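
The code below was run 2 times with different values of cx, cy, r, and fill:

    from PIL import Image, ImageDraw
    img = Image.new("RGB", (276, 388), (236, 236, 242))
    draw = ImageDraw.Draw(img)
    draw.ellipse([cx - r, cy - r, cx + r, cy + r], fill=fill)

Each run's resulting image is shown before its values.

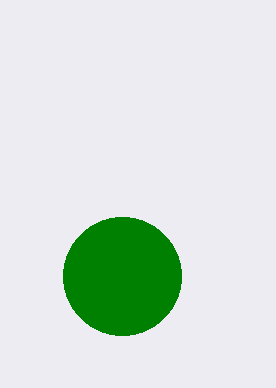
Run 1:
cx = 122
cy = 276
r = 59
fill = 'green'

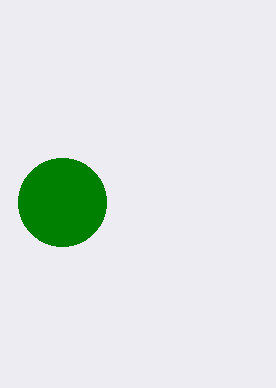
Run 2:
cx = 62
cy = 202
r = 44
fill = 'green'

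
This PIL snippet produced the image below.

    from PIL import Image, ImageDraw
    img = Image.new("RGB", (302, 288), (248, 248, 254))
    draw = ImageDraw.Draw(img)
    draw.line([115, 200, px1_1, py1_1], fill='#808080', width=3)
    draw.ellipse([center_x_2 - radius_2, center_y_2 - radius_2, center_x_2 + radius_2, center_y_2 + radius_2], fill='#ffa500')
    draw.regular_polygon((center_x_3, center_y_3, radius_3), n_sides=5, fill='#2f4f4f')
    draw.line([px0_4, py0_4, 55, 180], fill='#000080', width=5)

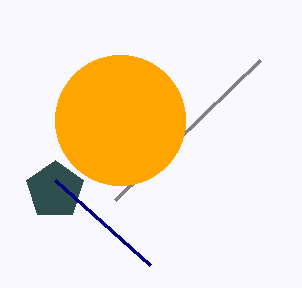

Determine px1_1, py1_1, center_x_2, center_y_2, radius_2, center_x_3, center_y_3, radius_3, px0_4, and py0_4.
px1_1 = 260, py1_1 = 60, center_x_2 = 120, center_y_2 = 120, radius_2 = 65, center_x_3 = 55, center_y_3 = 190, radius_3 = 30, px0_4 = 150, py0_4 = 265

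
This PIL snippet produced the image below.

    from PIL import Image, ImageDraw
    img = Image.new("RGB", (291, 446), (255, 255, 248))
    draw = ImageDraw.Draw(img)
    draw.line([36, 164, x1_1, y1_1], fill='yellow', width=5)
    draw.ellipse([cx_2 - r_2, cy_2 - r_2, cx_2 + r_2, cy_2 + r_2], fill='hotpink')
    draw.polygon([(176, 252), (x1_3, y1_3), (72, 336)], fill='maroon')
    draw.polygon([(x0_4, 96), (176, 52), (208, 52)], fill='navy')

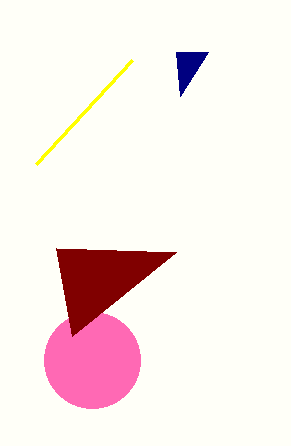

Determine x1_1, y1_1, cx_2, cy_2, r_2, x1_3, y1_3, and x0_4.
x1_1 = 132
y1_1 = 60
cx_2 = 92
cy_2 = 360
r_2 = 48
x1_3 = 56
y1_3 = 248
x0_4 = 180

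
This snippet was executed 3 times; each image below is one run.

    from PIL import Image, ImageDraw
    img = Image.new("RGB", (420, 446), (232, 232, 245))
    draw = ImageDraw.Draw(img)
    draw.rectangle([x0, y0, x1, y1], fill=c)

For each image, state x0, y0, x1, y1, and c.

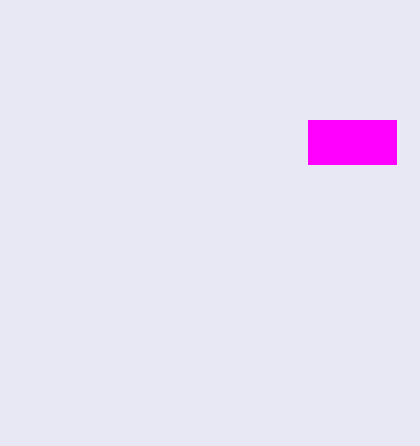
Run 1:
x0 = 308
y0 = 120
x1 = 396
y1 = 164
c = 'magenta'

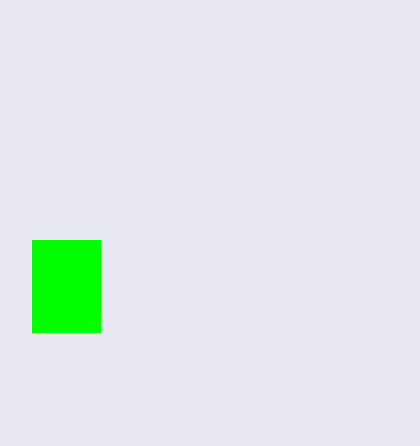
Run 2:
x0 = 32, y0 = 240, x1 = 100, y1 = 332, c = 'lime'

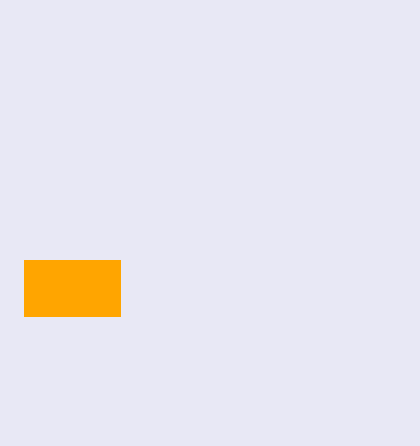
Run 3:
x0 = 24; y0 = 260; x1 = 120; y1 = 316; c = 'orange'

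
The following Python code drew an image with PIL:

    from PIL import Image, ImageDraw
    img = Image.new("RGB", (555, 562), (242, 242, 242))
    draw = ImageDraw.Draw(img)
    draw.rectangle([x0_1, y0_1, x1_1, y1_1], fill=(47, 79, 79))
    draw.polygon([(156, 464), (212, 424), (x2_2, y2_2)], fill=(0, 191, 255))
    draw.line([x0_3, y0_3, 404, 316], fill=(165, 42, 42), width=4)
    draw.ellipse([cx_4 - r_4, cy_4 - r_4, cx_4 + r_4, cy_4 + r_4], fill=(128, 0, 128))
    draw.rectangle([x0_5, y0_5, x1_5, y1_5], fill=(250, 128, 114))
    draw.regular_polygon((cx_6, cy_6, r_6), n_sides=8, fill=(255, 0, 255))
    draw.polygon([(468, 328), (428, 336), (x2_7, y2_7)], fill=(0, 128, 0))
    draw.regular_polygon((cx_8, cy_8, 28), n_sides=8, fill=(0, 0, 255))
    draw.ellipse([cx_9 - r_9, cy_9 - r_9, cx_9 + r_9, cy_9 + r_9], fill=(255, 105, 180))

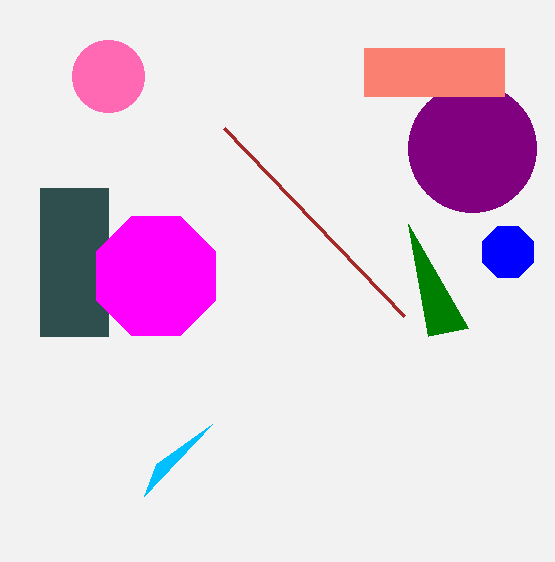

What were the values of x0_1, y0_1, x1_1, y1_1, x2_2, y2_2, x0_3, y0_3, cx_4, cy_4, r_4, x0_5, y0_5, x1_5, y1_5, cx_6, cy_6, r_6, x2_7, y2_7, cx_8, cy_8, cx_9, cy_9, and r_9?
x0_1 = 40, y0_1 = 188, x1_1 = 108, y1_1 = 336, x2_2 = 144, y2_2 = 496, x0_3 = 224, y0_3 = 128, cx_4 = 472, cy_4 = 148, r_4 = 64, x0_5 = 364, y0_5 = 48, x1_5 = 504, y1_5 = 96, cx_6 = 156, cy_6 = 276, r_6 = 64, x2_7 = 408, y2_7 = 224, cx_8 = 508, cy_8 = 252, cx_9 = 108, cy_9 = 76, r_9 = 36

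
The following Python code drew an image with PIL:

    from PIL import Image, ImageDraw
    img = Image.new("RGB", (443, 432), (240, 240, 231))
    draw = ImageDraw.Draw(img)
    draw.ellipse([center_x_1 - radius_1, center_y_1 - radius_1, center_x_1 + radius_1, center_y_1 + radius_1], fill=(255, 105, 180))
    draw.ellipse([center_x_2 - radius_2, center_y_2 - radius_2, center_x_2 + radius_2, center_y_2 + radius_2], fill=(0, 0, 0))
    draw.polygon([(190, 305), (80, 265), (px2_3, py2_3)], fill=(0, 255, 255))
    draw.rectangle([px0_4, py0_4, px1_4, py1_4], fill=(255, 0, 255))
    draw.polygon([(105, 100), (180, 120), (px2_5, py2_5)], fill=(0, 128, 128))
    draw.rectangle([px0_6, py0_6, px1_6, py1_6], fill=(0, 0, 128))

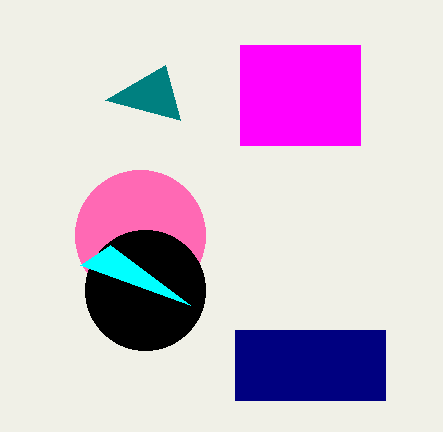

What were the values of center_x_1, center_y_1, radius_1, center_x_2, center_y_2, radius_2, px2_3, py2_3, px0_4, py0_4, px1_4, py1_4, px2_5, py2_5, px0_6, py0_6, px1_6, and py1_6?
center_x_1 = 140
center_y_1 = 235
radius_1 = 65
center_x_2 = 145
center_y_2 = 290
radius_2 = 60
px2_3 = 110
py2_3 = 245
px0_4 = 240
py0_4 = 45
px1_4 = 360
py1_4 = 145
px2_5 = 165
py2_5 = 65
px0_6 = 235
py0_6 = 330
px1_6 = 385
py1_6 = 400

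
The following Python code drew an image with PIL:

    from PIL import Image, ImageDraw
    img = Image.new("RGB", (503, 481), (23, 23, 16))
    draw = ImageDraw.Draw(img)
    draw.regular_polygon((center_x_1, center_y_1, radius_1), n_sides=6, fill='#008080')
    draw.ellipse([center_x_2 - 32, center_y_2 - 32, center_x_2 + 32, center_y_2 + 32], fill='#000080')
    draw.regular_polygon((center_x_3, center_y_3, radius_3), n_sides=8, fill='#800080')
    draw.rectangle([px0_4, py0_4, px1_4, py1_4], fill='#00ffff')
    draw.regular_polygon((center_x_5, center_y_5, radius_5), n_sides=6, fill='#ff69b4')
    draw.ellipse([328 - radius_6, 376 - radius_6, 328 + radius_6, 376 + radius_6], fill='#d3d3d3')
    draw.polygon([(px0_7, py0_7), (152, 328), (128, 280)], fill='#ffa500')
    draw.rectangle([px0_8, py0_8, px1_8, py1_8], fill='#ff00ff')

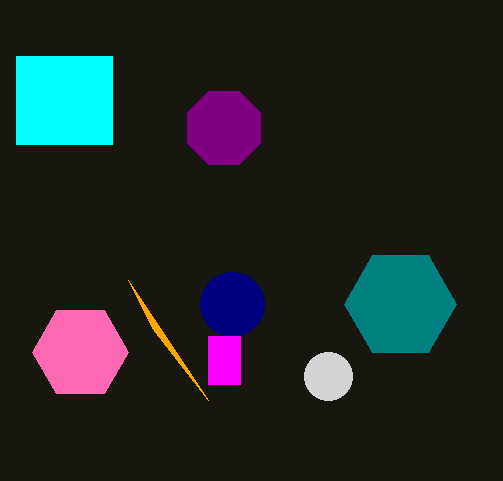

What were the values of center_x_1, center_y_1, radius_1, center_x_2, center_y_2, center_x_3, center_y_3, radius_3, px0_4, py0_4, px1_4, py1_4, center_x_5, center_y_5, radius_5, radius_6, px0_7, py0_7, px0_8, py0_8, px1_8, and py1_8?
center_x_1 = 400
center_y_1 = 304
radius_1 = 56
center_x_2 = 232
center_y_2 = 304
center_x_3 = 224
center_y_3 = 128
radius_3 = 40
px0_4 = 16
py0_4 = 56
px1_4 = 112
py1_4 = 144
center_x_5 = 80
center_y_5 = 352
radius_5 = 48
radius_6 = 24
px0_7 = 208
py0_7 = 400
px0_8 = 208
py0_8 = 336
px1_8 = 240
py1_8 = 384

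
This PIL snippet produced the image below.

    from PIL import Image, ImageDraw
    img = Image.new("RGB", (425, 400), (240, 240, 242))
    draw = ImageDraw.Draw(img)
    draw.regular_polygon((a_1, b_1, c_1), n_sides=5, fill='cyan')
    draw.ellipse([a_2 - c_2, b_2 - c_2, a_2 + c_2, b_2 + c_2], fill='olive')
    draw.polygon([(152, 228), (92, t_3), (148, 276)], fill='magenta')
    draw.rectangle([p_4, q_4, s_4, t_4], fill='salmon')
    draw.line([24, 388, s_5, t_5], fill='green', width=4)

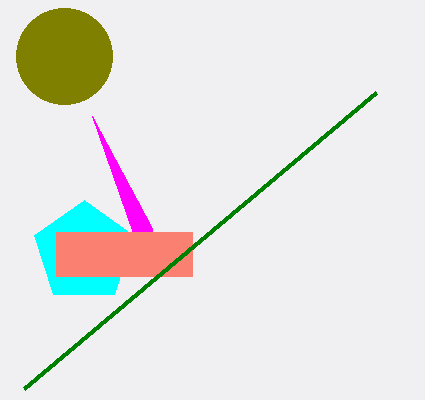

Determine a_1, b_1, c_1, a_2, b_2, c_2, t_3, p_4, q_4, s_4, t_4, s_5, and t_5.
a_1 = 84
b_1 = 252
c_1 = 52
a_2 = 64
b_2 = 56
c_2 = 48
t_3 = 116
p_4 = 56
q_4 = 232
s_4 = 192
t_4 = 276
s_5 = 376
t_5 = 92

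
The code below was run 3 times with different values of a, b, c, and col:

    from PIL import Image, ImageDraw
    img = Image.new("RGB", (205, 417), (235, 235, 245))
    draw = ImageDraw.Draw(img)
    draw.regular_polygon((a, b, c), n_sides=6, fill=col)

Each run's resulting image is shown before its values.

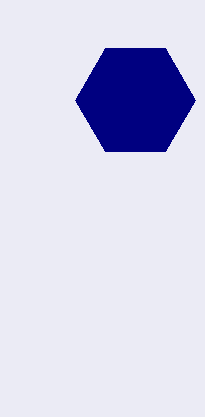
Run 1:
a = 135; b = 100; c = 60; col = 'navy'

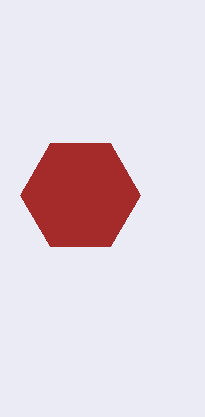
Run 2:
a = 80, b = 195, c = 60, col = 'brown'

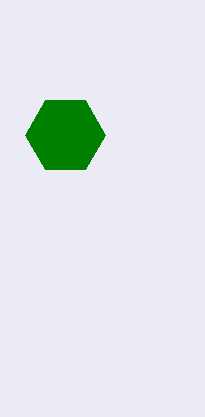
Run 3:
a = 65; b = 135; c = 40; col = 'green'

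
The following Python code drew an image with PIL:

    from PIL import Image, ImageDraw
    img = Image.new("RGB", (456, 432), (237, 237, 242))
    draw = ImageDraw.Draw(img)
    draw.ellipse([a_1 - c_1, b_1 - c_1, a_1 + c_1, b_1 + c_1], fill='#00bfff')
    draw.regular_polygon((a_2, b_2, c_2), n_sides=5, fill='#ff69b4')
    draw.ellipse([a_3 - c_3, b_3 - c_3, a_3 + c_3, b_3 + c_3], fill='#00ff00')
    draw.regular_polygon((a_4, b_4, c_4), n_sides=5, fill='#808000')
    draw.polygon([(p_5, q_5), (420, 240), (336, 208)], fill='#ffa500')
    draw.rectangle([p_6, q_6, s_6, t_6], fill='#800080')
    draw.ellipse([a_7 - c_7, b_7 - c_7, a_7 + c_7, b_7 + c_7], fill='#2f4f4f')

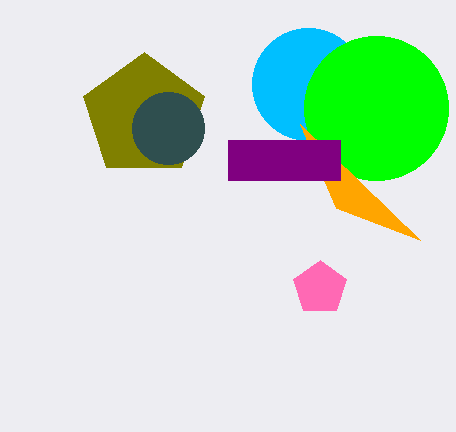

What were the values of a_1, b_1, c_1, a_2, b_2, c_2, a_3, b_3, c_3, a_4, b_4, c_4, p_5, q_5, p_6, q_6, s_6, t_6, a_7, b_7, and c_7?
a_1 = 308, b_1 = 84, c_1 = 56, a_2 = 320, b_2 = 288, c_2 = 28, a_3 = 376, b_3 = 108, c_3 = 72, a_4 = 144, b_4 = 116, c_4 = 64, p_5 = 300, q_5 = 124, p_6 = 228, q_6 = 140, s_6 = 340, t_6 = 180, a_7 = 168, b_7 = 128, c_7 = 36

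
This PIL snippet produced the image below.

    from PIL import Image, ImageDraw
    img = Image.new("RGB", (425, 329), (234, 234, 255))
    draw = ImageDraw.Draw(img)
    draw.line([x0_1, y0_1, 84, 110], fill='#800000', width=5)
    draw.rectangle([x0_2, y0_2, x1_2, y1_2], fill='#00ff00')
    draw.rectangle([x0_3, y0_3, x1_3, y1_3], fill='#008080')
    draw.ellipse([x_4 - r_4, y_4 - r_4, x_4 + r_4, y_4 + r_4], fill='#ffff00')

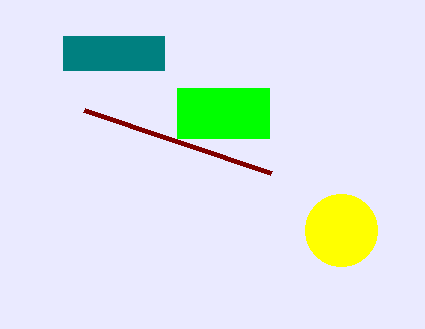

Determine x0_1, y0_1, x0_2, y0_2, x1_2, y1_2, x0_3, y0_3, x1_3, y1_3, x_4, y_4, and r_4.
x0_1 = 271
y0_1 = 173
x0_2 = 177
y0_2 = 88
x1_2 = 269
y1_2 = 138
x0_3 = 63
y0_3 = 36
x1_3 = 164
y1_3 = 70
x_4 = 341
y_4 = 230
r_4 = 36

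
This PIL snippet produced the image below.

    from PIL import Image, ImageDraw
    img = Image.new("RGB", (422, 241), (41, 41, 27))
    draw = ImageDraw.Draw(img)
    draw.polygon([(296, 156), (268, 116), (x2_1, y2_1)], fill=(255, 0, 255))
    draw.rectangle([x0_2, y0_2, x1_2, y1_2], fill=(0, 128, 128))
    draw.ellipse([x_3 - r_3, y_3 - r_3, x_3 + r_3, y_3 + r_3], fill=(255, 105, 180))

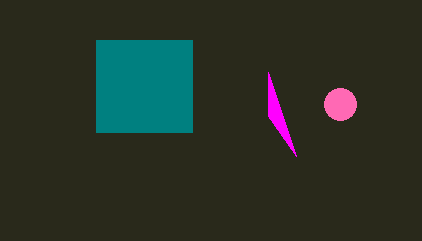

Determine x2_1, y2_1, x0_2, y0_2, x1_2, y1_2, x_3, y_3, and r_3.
x2_1 = 268, y2_1 = 72, x0_2 = 96, y0_2 = 40, x1_2 = 192, y1_2 = 132, x_3 = 340, y_3 = 104, r_3 = 16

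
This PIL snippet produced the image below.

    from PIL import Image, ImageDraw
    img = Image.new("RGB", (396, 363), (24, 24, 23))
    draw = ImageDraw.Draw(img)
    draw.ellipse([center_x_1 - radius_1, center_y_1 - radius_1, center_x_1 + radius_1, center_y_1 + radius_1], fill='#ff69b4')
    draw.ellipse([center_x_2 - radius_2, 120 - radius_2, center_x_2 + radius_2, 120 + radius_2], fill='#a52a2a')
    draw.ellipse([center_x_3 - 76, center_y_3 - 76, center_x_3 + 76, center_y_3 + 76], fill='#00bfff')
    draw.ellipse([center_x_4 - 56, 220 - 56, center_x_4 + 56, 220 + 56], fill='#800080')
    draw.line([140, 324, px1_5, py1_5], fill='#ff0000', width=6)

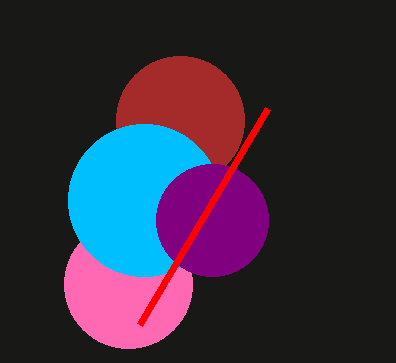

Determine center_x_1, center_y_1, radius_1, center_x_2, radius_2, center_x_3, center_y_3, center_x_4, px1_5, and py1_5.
center_x_1 = 128, center_y_1 = 284, radius_1 = 64, center_x_2 = 180, radius_2 = 64, center_x_3 = 144, center_y_3 = 200, center_x_4 = 212, px1_5 = 268, py1_5 = 108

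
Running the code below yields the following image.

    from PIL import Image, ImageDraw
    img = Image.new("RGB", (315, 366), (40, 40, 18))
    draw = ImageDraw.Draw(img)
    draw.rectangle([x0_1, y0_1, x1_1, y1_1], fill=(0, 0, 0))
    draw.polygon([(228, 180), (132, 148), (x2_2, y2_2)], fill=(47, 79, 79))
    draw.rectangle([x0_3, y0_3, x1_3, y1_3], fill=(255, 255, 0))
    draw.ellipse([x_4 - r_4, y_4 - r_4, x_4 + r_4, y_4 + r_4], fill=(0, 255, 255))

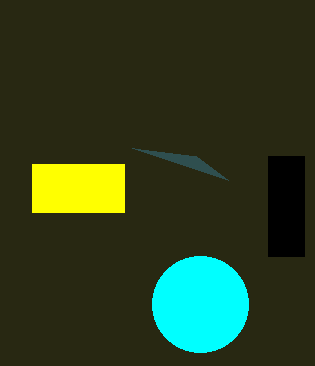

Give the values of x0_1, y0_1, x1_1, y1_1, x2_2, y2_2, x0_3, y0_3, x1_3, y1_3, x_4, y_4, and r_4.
x0_1 = 268
y0_1 = 156
x1_1 = 304
y1_1 = 256
x2_2 = 196
y2_2 = 156
x0_3 = 32
y0_3 = 164
x1_3 = 124
y1_3 = 212
x_4 = 200
y_4 = 304
r_4 = 48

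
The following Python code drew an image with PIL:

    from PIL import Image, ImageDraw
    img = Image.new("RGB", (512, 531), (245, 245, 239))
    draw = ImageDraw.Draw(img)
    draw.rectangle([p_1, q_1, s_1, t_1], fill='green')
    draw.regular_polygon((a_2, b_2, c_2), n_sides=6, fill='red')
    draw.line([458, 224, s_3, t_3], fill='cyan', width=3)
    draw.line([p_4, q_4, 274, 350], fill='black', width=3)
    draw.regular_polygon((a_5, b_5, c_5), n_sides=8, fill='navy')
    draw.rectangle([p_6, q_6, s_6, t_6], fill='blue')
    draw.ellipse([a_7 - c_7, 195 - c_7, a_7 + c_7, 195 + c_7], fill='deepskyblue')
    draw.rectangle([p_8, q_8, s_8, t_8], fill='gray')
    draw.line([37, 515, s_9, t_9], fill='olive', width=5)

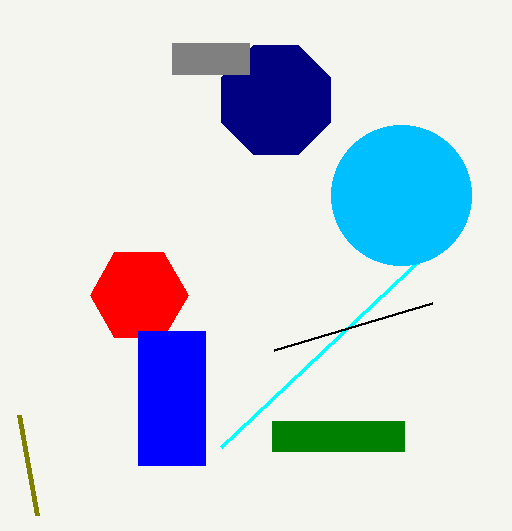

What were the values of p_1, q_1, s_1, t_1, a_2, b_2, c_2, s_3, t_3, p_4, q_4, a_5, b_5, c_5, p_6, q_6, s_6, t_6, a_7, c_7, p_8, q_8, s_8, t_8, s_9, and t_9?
p_1 = 272
q_1 = 421
s_1 = 404
t_1 = 451
a_2 = 139
b_2 = 295
c_2 = 49
s_3 = 221
t_3 = 447
p_4 = 432
q_4 = 303
a_5 = 276
b_5 = 100
c_5 = 59
p_6 = 138
q_6 = 331
s_6 = 205
t_6 = 465
a_7 = 401
c_7 = 70
p_8 = 172
q_8 = 43
s_8 = 249
t_8 = 74
s_9 = 19
t_9 = 415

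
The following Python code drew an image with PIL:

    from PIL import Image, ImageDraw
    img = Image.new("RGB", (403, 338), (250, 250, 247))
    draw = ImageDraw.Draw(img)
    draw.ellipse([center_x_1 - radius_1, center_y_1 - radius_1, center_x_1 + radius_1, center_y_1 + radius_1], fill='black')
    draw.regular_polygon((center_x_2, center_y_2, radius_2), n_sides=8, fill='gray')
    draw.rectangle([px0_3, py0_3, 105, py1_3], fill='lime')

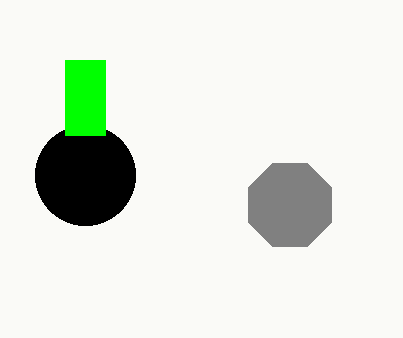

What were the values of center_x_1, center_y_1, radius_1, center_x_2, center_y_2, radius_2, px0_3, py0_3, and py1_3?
center_x_1 = 85; center_y_1 = 175; radius_1 = 50; center_x_2 = 290; center_y_2 = 205; radius_2 = 45; px0_3 = 65; py0_3 = 60; py1_3 = 135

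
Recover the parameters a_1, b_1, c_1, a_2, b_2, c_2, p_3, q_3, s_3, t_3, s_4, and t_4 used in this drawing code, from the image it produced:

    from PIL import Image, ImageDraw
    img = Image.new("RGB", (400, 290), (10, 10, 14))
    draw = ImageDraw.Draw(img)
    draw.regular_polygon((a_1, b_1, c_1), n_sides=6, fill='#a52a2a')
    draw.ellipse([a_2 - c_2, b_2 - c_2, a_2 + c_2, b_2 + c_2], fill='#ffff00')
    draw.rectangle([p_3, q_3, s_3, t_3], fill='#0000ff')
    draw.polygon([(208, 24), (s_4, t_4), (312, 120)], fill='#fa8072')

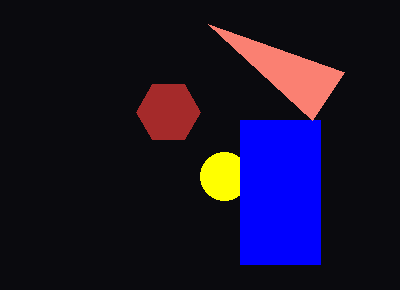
a_1 = 168; b_1 = 112; c_1 = 32; a_2 = 224; b_2 = 176; c_2 = 24; p_3 = 240; q_3 = 120; s_3 = 320; t_3 = 264; s_4 = 344; t_4 = 72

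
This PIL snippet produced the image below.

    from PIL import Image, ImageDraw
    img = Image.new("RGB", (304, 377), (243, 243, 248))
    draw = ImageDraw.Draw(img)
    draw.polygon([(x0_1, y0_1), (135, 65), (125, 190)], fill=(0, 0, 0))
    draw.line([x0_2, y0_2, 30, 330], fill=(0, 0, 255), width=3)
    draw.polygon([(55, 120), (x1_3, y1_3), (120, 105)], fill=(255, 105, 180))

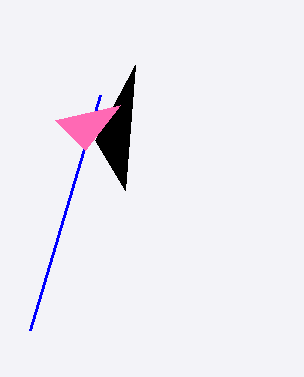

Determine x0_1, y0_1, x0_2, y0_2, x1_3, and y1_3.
x0_1 = 95, y0_1 = 140, x0_2 = 100, y0_2 = 95, x1_3 = 85, y1_3 = 150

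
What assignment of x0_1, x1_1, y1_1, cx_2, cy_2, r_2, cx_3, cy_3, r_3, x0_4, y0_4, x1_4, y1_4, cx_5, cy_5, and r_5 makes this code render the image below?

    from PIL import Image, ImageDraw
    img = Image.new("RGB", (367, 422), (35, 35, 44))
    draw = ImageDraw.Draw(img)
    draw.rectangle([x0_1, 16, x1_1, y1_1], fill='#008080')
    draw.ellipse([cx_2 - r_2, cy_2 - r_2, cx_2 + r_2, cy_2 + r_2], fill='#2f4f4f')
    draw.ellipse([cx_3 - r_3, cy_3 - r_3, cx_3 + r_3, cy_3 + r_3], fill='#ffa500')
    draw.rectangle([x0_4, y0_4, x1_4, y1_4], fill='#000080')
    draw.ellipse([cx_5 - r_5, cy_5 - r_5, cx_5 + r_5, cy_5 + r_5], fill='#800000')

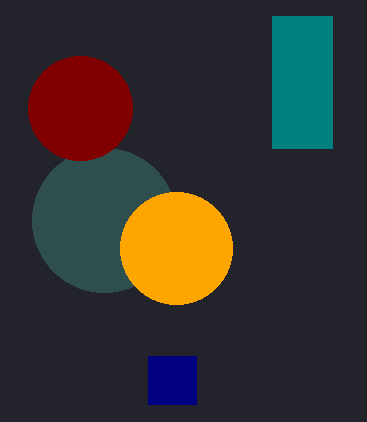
x0_1 = 272, x1_1 = 332, y1_1 = 148, cx_2 = 104, cy_2 = 220, r_2 = 72, cx_3 = 176, cy_3 = 248, r_3 = 56, x0_4 = 148, y0_4 = 356, x1_4 = 196, y1_4 = 404, cx_5 = 80, cy_5 = 108, r_5 = 52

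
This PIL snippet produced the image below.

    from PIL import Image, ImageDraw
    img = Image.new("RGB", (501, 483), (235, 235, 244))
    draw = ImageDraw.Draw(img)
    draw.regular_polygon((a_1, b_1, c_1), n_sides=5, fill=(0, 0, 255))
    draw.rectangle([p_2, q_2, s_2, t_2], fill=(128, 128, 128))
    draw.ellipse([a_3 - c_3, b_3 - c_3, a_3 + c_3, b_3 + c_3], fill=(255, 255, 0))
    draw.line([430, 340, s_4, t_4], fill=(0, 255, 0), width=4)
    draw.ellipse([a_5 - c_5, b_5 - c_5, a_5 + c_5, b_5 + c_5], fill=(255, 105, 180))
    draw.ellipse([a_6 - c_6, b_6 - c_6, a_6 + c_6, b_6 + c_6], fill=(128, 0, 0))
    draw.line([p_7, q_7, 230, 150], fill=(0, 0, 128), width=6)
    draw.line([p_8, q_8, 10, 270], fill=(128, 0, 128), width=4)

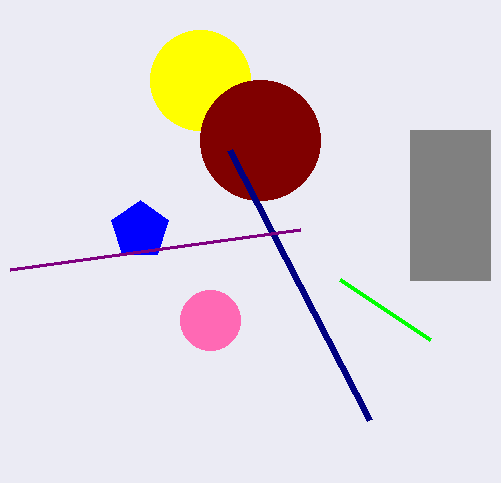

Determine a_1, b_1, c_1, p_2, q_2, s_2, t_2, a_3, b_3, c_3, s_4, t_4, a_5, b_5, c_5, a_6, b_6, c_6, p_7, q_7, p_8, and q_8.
a_1 = 140; b_1 = 230; c_1 = 30; p_2 = 410; q_2 = 130; s_2 = 490; t_2 = 280; a_3 = 200; b_3 = 80; c_3 = 50; s_4 = 340; t_4 = 280; a_5 = 210; b_5 = 320; c_5 = 30; a_6 = 260; b_6 = 140; c_6 = 60; p_7 = 370; q_7 = 420; p_8 = 300; q_8 = 230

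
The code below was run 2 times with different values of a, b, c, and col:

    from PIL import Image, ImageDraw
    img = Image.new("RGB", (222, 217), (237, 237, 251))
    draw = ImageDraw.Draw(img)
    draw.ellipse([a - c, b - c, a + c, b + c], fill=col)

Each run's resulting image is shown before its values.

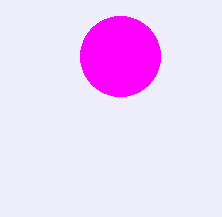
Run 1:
a = 120; b = 56; c = 40; col = 'magenta'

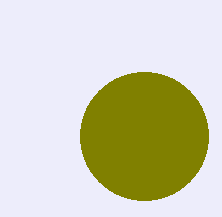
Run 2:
a = 144; b = 136; c = 64; col = 'olive'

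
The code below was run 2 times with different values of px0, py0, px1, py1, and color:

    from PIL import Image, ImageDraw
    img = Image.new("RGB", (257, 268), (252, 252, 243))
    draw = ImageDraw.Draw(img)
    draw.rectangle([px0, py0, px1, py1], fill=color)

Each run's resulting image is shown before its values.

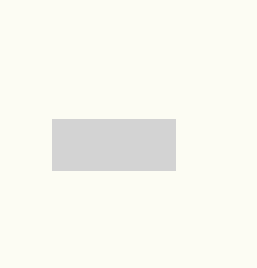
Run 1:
px0 = 52, py0 = 119, px1 = 175, py1 = 170, color = 'lightgray'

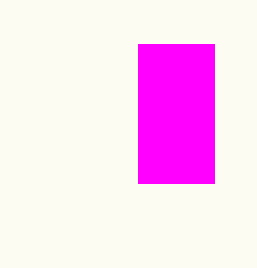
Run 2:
px0 = 138
py0 = 44
px1 = 214
py1 = 183
color = 'magenta'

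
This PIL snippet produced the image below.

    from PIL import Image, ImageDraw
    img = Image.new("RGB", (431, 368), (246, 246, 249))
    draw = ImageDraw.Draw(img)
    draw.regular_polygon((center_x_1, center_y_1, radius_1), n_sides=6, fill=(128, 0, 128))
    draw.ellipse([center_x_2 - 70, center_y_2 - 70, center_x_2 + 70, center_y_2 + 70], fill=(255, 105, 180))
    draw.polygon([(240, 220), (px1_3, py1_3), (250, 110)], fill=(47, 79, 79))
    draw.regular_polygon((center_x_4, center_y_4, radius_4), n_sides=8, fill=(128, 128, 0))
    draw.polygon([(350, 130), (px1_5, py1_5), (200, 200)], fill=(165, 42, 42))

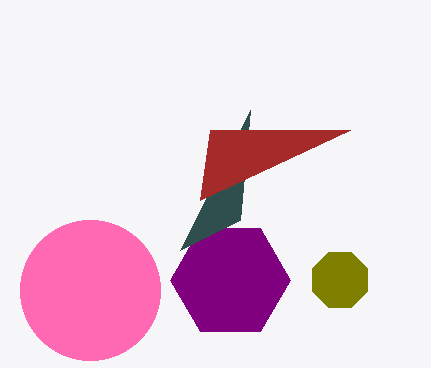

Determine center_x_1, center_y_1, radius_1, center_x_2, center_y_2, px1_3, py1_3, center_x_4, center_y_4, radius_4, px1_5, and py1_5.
center_x_1 = 230
center_y_1 = 280
radius_1 = 60
center_x_2 = 90
center_y_2 = 290
px1_3 = 180
py1_3 = 250
center_x_4 = 340
center_y_4 = 280
radius_4 = 30
px1_5 = 210
py1_5 = 130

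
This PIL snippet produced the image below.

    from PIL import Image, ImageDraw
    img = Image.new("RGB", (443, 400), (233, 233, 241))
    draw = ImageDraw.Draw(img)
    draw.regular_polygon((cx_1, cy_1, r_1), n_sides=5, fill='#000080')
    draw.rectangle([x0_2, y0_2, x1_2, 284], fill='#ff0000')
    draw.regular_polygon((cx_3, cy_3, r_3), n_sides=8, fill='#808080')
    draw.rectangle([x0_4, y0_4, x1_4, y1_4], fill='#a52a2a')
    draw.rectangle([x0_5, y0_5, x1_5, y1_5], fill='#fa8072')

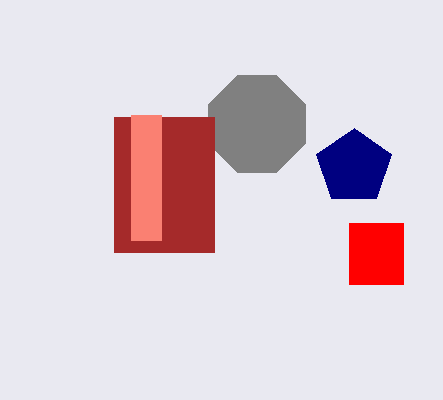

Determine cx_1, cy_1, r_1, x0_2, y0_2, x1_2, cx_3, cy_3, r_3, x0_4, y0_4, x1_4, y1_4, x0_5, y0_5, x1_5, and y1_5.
cx_1 = 354
cy_1 = 167
r_1 = 39
x0_2 = 349
y0_2 = 223
x1_2 = 403
cx_3 = 257
cy_3 = 124
r_3 = 52
x0_4 = 114
y0_4 = 117
x1_4 = 214
y1_4 = 252
x0_5 = 131
y0_5 = 115
x1_5 = 161
y1_5 = 240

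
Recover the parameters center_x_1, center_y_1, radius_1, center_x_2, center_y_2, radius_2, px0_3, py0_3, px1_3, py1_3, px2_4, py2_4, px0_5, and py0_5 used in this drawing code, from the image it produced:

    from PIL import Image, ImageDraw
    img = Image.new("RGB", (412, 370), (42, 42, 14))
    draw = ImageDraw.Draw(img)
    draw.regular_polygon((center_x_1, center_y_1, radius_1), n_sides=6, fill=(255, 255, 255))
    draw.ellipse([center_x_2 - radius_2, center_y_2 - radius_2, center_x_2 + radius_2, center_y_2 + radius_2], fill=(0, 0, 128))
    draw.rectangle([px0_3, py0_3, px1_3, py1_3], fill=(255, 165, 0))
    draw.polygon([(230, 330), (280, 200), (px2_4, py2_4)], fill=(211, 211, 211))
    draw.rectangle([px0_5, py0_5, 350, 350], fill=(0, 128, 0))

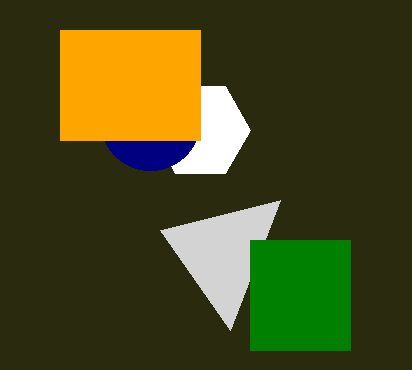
center_x_1 = 200; center_y_1 = 130; radius_1 = 50; center_x_2 = 150; center_y_2 = 120; radius_2 = 50; px0_3 = 60; py0_3 = 30; px1_3 = 200; py1_3 = 140; px2_4 = 160; py2_4 = 230; px0_5 = 250; py0_5 = 240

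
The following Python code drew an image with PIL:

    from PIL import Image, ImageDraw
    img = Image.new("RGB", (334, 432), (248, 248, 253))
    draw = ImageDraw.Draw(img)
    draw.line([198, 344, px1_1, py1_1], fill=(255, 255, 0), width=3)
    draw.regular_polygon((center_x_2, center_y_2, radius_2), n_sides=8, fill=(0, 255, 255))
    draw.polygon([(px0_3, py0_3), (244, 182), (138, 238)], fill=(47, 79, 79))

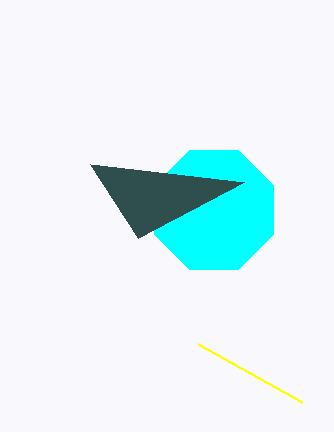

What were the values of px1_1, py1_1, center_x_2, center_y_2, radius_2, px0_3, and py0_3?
px1_1 = 302; py1_1 = 402; center_x_2 = 214; center_y_2 = 210; radius_2 = 64; px0_3 = 90; py0_3 = 164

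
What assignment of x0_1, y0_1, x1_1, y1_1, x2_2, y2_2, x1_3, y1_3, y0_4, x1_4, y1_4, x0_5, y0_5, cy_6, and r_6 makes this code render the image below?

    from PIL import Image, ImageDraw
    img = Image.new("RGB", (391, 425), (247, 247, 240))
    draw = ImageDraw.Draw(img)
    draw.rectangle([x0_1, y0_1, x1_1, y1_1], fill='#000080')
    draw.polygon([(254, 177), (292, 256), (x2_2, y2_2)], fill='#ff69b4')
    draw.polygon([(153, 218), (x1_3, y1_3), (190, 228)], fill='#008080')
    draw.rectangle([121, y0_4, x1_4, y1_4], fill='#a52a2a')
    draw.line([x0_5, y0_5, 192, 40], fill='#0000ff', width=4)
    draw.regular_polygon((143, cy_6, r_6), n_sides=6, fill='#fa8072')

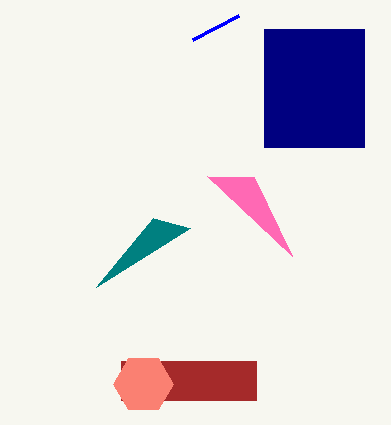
x0_1 = 264
y0_1 = 29
x1_1 = 364
y1_1 = 147
x2_2 = 207
y2_2 = 176
x1_3 = 96
y1_3 = 287
y0_4 = 361
x1_4 = 256
y1_4 = 400
x0_5 = 238
y0_5 = 16
cy_6 = 384
r_6 = 30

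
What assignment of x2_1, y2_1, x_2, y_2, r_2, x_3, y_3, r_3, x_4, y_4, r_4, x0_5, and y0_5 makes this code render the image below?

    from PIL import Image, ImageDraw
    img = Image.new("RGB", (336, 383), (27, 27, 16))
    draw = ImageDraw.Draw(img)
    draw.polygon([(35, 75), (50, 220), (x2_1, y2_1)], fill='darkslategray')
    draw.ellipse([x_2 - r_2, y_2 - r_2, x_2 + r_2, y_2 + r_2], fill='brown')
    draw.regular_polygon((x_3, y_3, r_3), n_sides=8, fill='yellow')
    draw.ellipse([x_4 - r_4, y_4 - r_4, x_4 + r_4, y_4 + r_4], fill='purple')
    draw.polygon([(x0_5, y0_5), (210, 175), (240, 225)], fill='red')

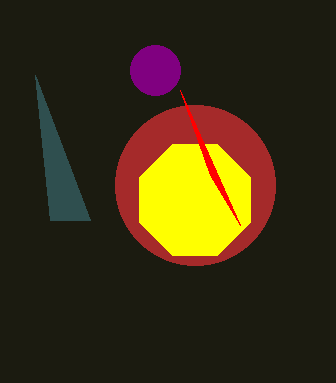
x2_1 = 90
y2_1 = 220
x_2 = 195
y_2 = 185
r_2 = 80
x_3 = 195
y_3 = 200
r_3 = 60
x_4 = 155
y_4 = 70
r_4 = 25
x0_5 = 180
y0_5 = 90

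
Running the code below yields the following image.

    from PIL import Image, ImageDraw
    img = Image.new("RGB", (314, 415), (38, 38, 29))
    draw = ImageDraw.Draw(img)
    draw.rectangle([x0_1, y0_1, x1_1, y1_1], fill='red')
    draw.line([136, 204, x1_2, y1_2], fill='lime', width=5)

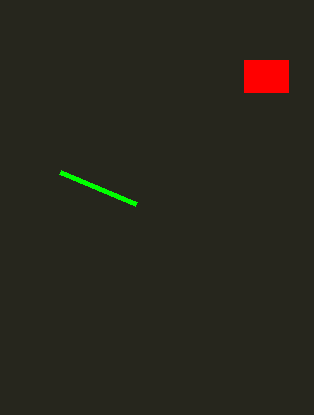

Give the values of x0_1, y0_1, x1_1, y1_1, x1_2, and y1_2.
x0_1 = 244, y0_1 = 60, x1_1 = 288, y1_1 = 92, x1_2 = 60, y1_2 = 172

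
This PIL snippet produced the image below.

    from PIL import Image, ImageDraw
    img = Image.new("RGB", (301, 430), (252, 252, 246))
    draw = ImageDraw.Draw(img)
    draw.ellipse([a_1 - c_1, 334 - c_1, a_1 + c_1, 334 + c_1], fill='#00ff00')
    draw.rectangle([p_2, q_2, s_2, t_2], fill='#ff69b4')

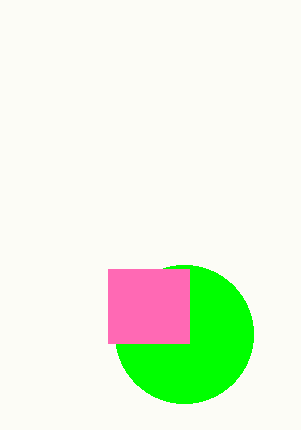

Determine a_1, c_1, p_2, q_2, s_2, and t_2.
a_1 = 184, c_1 = 69, p_2 = 108, q_2 = 269, s_2 = 189, t_2 = 343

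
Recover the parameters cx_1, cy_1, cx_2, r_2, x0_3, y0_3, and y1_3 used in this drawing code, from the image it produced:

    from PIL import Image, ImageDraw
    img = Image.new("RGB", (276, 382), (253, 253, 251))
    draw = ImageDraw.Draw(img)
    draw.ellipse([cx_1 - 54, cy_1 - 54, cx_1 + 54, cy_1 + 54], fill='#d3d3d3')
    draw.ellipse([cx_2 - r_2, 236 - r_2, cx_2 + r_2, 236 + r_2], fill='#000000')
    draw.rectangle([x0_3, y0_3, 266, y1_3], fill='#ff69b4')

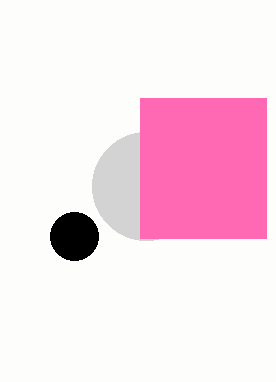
cx_1 = 146
cy_1 = 186
cx_2 = 74
r_2 = 24
x0_3 = 140
y0_3 = 98
y1_3 = 238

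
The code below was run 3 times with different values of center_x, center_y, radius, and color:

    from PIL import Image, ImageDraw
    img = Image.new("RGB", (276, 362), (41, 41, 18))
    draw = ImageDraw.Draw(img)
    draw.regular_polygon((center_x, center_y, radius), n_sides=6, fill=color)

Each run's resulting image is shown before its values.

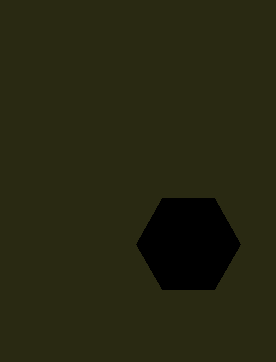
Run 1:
center_x = 188, center_y = 244, radius = 52, color = 'black'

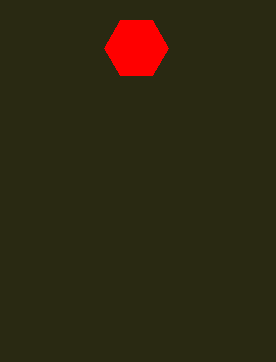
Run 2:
center_x = 136, center_y = 48, radius = 32, color = 'red'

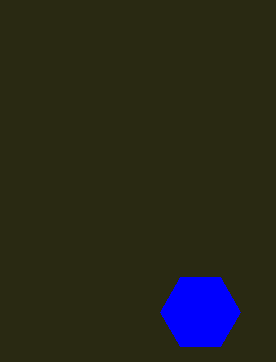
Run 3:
center_x = 200; center_y = 312; radius = 40; color = 'blue'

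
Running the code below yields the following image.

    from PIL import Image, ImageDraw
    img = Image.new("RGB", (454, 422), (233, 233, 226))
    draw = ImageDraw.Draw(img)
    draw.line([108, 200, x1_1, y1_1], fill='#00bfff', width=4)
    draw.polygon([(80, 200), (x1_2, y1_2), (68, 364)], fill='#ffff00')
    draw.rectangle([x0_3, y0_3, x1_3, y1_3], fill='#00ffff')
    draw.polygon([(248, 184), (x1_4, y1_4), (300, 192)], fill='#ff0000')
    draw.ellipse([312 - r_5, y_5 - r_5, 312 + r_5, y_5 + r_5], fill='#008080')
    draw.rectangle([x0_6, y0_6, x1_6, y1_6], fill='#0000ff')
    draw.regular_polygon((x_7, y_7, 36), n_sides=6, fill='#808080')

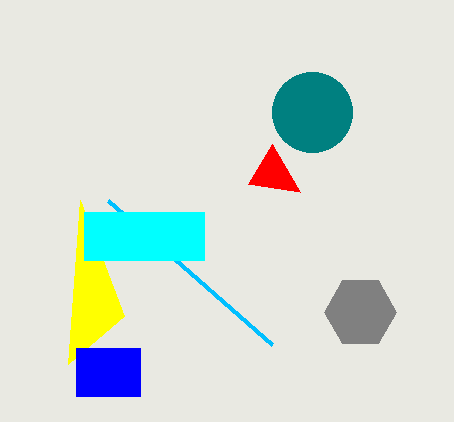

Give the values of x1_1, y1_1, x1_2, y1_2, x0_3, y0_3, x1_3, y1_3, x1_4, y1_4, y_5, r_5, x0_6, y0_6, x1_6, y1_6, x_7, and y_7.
x1_1 = 272; y1_1 = 344; x1_2 = 124; y1_2 = 316; x0_3 = 84; y0_3 = 212; x1_3 = 204; y1_3 = 260; x1_4 = 272; y1_4 = 144; y_5 = 112; r_5 = 40; x0_6 = 76; y0_6 = 348; x1_6 = 140; y1_6 = 396; x_7 = 360; y_7 = 312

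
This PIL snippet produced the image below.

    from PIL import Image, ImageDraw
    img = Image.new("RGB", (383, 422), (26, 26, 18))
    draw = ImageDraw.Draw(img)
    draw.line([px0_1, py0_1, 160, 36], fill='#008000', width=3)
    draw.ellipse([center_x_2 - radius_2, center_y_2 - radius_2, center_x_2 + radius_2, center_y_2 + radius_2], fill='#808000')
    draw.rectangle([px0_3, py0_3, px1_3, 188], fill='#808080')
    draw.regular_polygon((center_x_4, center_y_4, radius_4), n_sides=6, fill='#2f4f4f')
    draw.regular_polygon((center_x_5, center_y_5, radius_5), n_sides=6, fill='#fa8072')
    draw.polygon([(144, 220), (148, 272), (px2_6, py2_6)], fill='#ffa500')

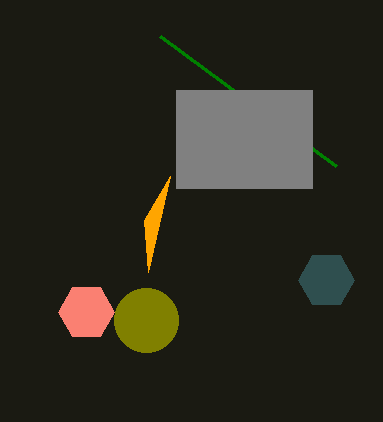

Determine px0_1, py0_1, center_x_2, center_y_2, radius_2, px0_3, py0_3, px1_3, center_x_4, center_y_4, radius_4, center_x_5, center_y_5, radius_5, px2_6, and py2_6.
px0_1 = 336, py0_1 = 166, center_x_2 = 146, center_y_2 = 320, radius_2 = 32, px0_3 = 176, py0_3 = 90, px1_3 = 312, center_x_4 = 326, center_y_4 = 280, radius_4 = 28, center_x_5 = 86, center_y_5 = 312, radius_5 = 28, px2_6 = 170, py2_6 = 176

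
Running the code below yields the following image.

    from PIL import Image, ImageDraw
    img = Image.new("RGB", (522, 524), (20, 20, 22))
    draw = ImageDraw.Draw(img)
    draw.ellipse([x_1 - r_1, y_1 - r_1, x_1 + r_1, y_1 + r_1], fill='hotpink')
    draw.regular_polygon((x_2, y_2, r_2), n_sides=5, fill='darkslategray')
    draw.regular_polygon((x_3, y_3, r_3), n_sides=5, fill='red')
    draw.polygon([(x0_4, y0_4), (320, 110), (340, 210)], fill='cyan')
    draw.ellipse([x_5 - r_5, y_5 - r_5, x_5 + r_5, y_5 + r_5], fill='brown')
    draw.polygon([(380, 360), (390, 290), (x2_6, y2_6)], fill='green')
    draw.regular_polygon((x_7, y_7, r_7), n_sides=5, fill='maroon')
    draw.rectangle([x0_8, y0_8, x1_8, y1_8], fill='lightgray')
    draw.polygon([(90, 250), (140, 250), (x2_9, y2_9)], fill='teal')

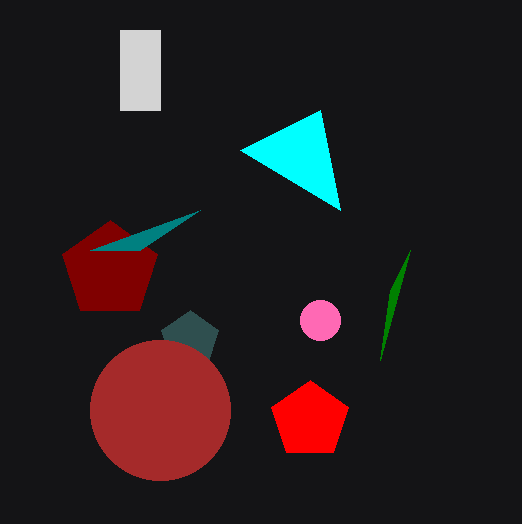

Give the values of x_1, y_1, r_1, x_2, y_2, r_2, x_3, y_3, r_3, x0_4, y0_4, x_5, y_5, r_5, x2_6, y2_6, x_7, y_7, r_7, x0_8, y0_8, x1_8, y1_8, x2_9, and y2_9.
x_1 = 320, y_1 = 320, r_1 = 20, x_2 = 190, y_2 = 340, r_2 = 30, x_3 = 310, y_3 = 420, r_3 = 40, x0_4 = 240, y0_4 = 150, x_5 = 160, y_5 = 410, r_5 = 70, x2_6 = 410, y2_6 = 250, x_7 = 110, y_7 = 270, r_7 = 50, x0_8 = 120, y0_8 = 30, x1_8 = 160, y1_8 = 110, x2_9 = 200, y2_9 = 210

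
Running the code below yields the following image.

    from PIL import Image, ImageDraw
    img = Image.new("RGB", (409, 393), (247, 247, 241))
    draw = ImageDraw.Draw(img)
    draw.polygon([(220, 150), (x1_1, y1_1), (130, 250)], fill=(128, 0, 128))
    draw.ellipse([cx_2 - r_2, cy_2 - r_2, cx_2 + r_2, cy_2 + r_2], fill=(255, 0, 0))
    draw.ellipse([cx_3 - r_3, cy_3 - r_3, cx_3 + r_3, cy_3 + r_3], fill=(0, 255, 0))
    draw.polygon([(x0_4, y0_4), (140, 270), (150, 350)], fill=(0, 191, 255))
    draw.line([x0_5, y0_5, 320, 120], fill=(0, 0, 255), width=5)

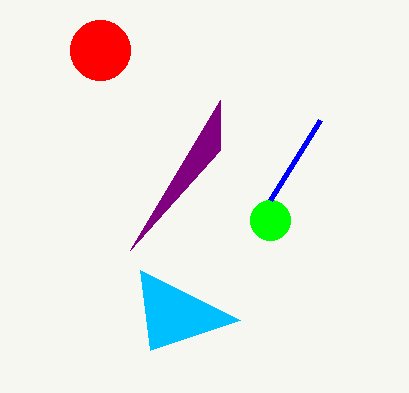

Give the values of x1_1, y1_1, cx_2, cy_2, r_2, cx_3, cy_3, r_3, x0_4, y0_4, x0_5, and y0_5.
x1_1 = 220; y1_1 = 100; cx_2 = 100; cy_2 = 50; r_2 = 30; cx_3 = 270; cy_3 = 220; r_3 = 20; x0_4 = 240; y0_4 = 320; x0_5 = 270; y0_5 = 200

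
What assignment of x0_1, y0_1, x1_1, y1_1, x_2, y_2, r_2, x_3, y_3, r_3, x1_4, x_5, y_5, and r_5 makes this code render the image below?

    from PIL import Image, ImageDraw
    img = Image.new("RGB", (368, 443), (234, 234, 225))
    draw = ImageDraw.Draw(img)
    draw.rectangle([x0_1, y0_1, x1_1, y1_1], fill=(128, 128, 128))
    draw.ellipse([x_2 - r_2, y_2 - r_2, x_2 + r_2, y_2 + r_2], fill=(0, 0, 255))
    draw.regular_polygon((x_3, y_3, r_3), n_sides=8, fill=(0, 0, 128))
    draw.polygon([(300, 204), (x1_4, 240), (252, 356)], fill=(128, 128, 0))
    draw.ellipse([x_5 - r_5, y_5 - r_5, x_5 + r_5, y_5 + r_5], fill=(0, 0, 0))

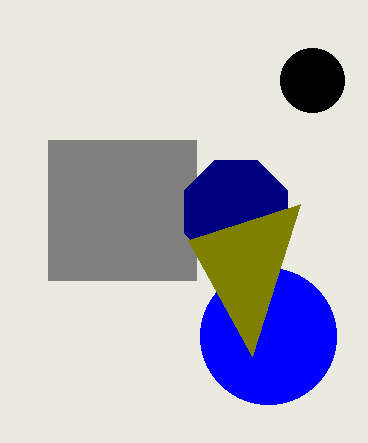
x0_1 = 48
y0_1 = 140
x1_1 = 196
y1_1 = 280
x_2 = 268
y_2 = 336
r_2 = 68
x_3 = 236
y_3 = 212
r_3 = 56
x1_4 = 188
x_5 = 312
y_5 = 80
r_5 = 32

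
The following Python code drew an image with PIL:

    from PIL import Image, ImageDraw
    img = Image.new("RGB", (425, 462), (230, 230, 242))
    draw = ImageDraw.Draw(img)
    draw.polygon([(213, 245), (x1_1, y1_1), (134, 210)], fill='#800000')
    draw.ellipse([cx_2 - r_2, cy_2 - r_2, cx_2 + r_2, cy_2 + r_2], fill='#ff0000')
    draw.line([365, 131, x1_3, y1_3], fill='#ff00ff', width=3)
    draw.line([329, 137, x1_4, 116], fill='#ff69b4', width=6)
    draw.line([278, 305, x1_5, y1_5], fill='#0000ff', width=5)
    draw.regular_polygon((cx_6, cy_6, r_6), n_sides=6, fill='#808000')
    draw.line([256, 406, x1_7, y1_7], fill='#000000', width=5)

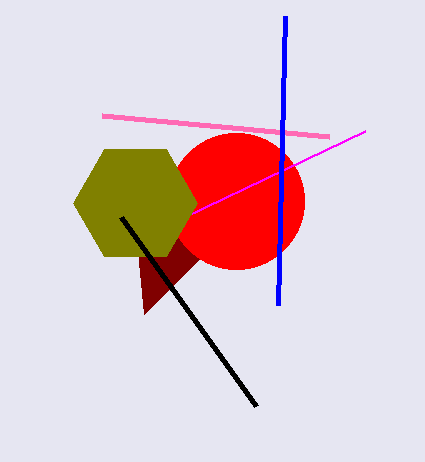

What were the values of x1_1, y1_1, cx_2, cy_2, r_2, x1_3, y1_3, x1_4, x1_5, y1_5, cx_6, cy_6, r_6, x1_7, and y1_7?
x1_1 = 144; y1_1 = 314; cx_2 = 236; cy_2 = 201; r_2 = 68; x1_3 = 104; y1_3 = 255; x1_4 = 102; x1_5 = 285; y1_5 = 16; cx_6 = 135; cy_6 = 203; r_6 = 62; x1_7 = 121; y1_7 = 217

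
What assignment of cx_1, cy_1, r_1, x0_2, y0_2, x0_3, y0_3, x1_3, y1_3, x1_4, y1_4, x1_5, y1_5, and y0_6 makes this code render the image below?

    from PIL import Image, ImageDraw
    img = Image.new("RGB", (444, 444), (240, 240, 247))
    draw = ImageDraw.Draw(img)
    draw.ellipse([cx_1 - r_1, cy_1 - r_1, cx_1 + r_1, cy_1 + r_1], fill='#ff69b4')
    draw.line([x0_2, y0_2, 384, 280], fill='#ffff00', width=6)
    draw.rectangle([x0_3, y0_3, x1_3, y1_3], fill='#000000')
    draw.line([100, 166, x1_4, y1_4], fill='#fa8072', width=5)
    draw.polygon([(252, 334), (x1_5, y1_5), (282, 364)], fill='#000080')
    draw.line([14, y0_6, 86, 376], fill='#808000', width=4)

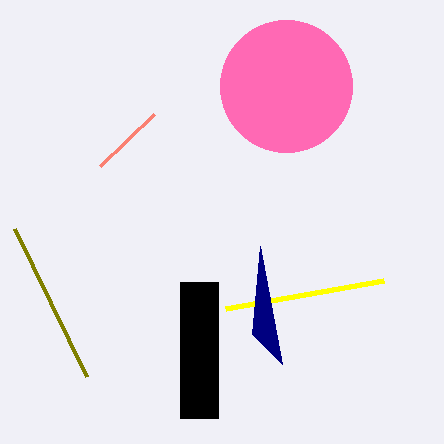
cx_1 = 286
cy_1 = 86
r_1 = 66
x0_2 = 226
y0_2 = 308
x0_3 = 180
y0_3 = 282
x1_3 = 218
y1_3 = 418
x1_4 = 154
y1_4 = 114
x1_5 = 260
y1_5 = 246
y0_6 = 228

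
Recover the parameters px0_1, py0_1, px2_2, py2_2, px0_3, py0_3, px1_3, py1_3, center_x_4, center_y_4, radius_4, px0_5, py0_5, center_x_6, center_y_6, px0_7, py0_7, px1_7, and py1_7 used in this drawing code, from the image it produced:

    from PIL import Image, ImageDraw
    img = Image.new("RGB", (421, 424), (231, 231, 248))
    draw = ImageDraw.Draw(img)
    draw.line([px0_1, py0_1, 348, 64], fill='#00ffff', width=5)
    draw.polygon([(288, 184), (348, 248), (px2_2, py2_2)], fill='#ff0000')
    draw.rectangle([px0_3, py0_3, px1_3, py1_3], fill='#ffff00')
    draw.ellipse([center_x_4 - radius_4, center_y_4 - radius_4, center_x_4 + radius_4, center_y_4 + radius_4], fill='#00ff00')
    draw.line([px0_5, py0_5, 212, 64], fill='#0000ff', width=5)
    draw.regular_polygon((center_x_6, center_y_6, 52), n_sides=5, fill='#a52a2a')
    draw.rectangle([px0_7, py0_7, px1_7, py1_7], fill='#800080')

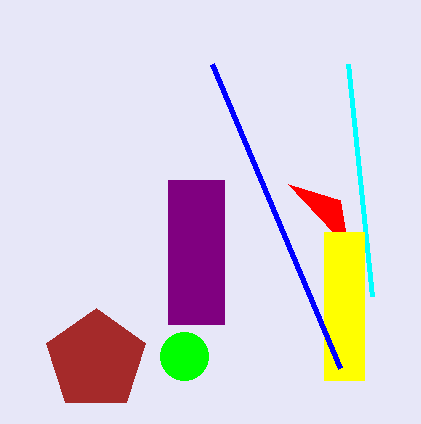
px0_1 = 372, py0_1 = 296, px2_2 = 340, py2_2 = 200, px0_3 = 324, py0_3 = 232, px1_3 = 364, py1_3 = 380, center_x_4 = 184, center_y_4 = 356, radius_4 = 24, px0_5 = 340, py0_5 = 368, center_x_6 = 96, center_y_6 = 360, px0_7 = 168, py0_7 = 180, px1_7 = 224, py1_7 = 324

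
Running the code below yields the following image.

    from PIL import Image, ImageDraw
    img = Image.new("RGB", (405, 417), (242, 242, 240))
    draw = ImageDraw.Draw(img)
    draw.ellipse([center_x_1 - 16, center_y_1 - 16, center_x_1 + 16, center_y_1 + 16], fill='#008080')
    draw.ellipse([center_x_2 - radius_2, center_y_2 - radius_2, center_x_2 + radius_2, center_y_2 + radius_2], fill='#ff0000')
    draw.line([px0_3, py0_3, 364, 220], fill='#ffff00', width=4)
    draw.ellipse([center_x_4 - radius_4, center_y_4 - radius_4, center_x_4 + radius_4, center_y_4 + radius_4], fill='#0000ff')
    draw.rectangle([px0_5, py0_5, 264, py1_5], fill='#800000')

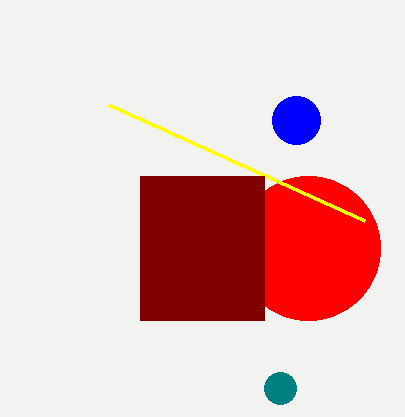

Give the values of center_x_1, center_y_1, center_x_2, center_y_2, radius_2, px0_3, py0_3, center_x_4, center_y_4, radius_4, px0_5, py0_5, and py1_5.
center_x_1 = 280, center_y_1 = 388, center_x_2 = 308, center_y_2 = 248, radius_2 = 72, px0_3 = 108, py0_3 = 104, center_x_4 = 296, center_y_4 = 120, radius_4 = 24, px0_5 = 140, py0_5 = 176, py1_5 = 320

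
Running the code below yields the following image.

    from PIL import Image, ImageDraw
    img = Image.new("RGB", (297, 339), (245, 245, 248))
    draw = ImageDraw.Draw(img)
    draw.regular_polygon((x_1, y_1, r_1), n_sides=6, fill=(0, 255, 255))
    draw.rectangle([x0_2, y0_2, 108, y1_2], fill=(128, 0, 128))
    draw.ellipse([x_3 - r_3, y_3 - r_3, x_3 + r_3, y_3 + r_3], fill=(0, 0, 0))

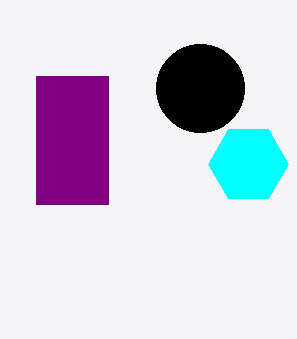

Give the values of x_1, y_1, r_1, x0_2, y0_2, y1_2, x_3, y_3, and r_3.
x_1 = 248
y_1 = 164
r_1 = 40
x0_2 = 36
y0_2 = 76
y1_2 = 204
x_3 = 200
y_3 = 88
r_3 = 44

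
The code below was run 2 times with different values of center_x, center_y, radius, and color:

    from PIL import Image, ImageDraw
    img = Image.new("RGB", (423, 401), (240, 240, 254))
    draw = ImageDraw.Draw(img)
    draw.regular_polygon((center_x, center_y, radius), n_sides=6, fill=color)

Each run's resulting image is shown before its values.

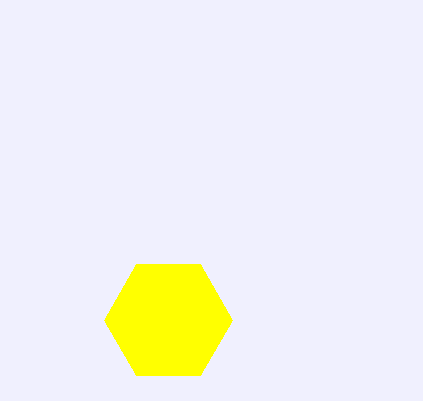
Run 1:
center_x = 168; center_y = 320; radius = 64; color = 'yellow'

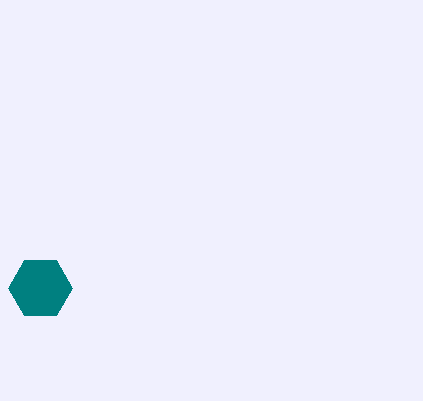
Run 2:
center_x = 40
center_y = 288
radius = 32
color = 'teal'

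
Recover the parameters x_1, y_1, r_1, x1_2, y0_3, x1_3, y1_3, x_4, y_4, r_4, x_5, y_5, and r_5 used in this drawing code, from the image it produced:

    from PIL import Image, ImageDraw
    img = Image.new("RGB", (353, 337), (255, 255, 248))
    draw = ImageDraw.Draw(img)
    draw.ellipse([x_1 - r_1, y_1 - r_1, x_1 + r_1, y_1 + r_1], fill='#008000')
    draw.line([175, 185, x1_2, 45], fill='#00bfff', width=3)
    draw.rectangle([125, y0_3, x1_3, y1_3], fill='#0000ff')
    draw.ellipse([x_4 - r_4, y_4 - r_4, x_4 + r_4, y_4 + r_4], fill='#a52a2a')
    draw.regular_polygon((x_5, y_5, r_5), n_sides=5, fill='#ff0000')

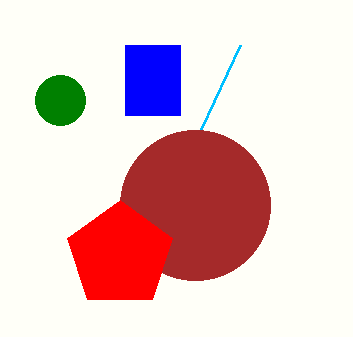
x_1 = 60; y_1 = 100; r_1 = 25; x1_2 = 240; y0_3 = 45; x1_3 = 180; y1_3 = 115; x_4 = 195; y_4 = 205; r_4 = 75; x_5 = 120; y_5 = 255; r_5 = 55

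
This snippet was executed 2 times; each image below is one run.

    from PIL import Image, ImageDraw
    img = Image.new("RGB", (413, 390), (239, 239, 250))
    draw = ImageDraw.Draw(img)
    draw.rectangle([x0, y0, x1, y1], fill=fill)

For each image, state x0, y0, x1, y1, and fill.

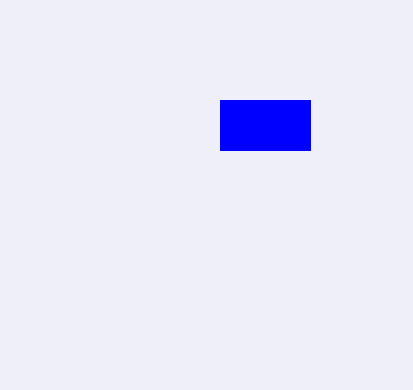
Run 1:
x0 = 220; y0 = 100; x1 = 310; y1 = 150; fill = 'blue'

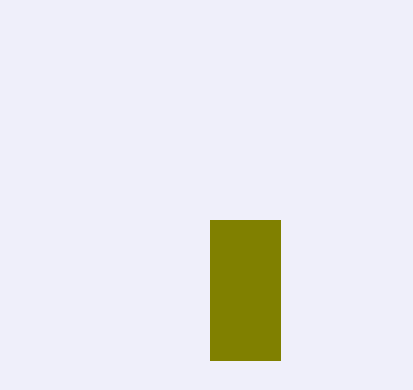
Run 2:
x0 = 210, y0 = 220, x1 = 280, y1 = 360, fill = 'olive'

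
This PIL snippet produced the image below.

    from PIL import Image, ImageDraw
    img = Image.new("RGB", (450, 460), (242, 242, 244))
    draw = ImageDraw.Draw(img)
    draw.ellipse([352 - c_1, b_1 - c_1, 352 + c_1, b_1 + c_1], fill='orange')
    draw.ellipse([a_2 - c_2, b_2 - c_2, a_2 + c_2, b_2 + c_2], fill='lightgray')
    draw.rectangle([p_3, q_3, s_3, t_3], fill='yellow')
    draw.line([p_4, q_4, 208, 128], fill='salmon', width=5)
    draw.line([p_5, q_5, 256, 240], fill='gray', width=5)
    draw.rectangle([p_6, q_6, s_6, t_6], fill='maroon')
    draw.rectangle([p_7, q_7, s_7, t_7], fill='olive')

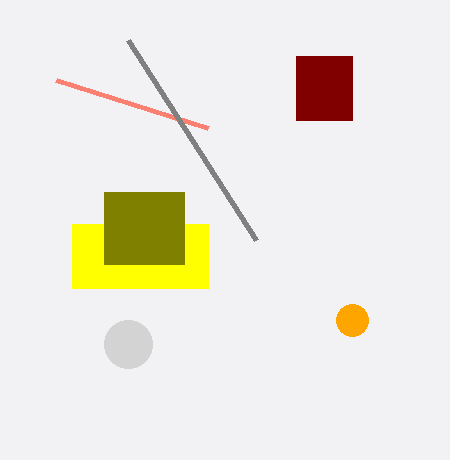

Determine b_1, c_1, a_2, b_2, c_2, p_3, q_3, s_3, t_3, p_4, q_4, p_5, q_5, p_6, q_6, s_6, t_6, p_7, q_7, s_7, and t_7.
b_1 = 320
c_1 = 16
a_2 = 128
b_2 = 344
c_2 = 24
p_3 = 72
q_3 = 224
s_3 = 208
t_3 = 288
p_4 = 56
q_4 = 80
p_5 = 128
q_5 = 40
p_6 = 296
q_6 = 56
s_6 = 352
t_6 = 120
p_7 = 104
q_7 = 192
s_7 = 184
t_7 = 264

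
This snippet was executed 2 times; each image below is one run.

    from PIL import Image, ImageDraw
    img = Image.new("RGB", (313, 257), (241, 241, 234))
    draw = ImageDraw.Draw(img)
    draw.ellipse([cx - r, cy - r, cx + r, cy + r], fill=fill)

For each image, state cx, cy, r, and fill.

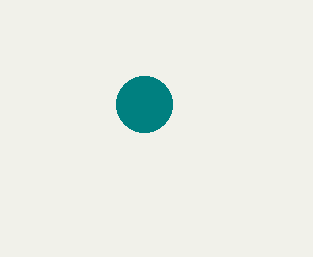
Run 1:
cx = 144
cy = 104
r = 28
fill = 'teal'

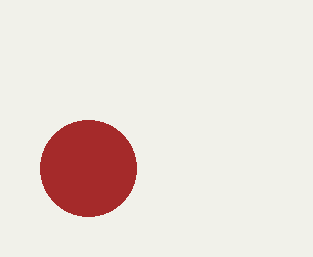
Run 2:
cx = 88; cy = 168; r = 48; fill = 'brown'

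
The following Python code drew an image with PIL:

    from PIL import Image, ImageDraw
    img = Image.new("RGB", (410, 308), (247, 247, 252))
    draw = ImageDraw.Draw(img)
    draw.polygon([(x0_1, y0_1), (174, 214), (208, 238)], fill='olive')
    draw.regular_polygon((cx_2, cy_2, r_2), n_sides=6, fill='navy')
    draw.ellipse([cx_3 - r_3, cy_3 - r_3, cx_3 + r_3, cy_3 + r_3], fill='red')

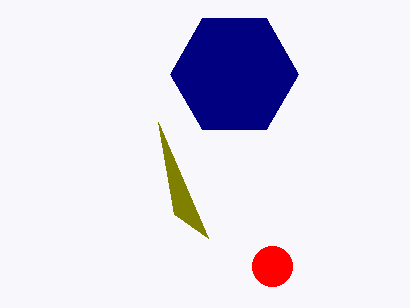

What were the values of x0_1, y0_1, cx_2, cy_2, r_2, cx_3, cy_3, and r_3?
x0_1 = 158, y0_1 = 122, cx_2 = 234, cy_2 = 74, r_2 = 64, cx_3 = 272, cy_3 = 266, r_3 = 20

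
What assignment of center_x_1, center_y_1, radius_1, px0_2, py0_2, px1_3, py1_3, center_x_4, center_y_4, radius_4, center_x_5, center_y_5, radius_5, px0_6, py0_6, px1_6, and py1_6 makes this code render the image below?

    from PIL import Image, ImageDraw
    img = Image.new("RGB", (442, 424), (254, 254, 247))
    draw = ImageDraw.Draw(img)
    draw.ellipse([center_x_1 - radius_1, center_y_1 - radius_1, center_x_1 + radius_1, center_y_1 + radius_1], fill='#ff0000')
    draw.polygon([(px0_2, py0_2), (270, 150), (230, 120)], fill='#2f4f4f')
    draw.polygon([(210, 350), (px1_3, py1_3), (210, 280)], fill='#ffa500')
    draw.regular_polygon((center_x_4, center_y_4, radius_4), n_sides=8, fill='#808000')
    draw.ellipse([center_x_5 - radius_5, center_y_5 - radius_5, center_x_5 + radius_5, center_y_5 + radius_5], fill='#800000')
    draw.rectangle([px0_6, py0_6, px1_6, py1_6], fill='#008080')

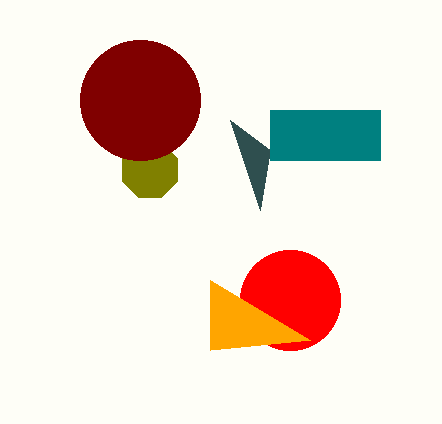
center_x_1 = 290; center_y_1 = 300; radius_1 = 50; px0_2 = 260; py0_2 = 210; px1_3 = 310; py1_3 = 340; center_x_4 = 150; center_y_4 = 170; radius_4 = 30; center_x_5 = 140; center_y_5 = 100; radius_5 = 60; px0_6 = 270; py0_6 = 110; px1_6 = 380; py1_6 = 160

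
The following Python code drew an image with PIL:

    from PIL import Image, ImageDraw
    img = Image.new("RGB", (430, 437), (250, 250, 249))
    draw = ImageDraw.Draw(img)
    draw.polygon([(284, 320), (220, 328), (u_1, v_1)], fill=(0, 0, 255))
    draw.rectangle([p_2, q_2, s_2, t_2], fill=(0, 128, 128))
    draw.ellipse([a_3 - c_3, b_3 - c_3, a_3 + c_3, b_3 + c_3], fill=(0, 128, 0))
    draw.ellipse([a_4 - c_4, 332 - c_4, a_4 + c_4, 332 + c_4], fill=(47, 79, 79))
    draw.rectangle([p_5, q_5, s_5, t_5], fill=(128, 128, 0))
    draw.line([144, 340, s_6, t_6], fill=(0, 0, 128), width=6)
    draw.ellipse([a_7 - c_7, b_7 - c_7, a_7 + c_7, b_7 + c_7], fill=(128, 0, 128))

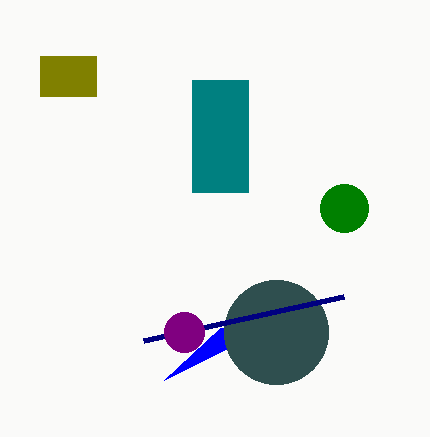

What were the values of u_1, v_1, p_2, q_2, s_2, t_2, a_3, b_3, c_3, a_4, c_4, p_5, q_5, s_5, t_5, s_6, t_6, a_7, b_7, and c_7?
u_1 = 164; v_1 = 380; p_2 = 192; q_2 = 80; s_2 = 248; t_2 = 192; a_3 = 344; b_3 = 208; c_3 = 24; a_4 = 276; c_4 = 52; p_5 = 40; q_5 = 56; s_5 = 96; t_5 = 96; s_6 = 344; t_6 = 296; a_7 = 184; b_7 = 332; c_7 = 20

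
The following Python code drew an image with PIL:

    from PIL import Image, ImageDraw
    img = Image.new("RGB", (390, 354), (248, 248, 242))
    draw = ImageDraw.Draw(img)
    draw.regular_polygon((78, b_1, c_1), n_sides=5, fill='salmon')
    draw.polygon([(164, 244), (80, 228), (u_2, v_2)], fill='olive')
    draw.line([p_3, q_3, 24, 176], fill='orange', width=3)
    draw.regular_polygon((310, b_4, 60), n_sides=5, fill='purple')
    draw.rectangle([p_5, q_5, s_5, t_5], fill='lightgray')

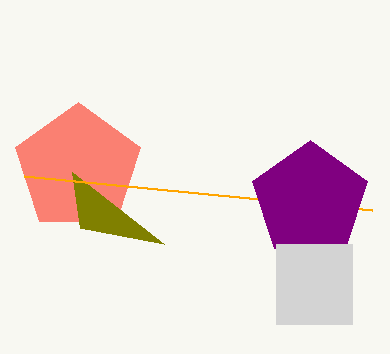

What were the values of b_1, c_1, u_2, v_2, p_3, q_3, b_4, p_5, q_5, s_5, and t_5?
b_1 = 168
c_1 = 66
u_2 = 72
v_2 = 172
p_3 = 372
q_3 = 210
b_4 = 200
p_5 = 276
q_5 = 244
s_5 = 352
t_5 = 324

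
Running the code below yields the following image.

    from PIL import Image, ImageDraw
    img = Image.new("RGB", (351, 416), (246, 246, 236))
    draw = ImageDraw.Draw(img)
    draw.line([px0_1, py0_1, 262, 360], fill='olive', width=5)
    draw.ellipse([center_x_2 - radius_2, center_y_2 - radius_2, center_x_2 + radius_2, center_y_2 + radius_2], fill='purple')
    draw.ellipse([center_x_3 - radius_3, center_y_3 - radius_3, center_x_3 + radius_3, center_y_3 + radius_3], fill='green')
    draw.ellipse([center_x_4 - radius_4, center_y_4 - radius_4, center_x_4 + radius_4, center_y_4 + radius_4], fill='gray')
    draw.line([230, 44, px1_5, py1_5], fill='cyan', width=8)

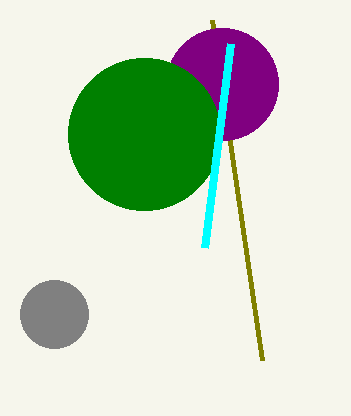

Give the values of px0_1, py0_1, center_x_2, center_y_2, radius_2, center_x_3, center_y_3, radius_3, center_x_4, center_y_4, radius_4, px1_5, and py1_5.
px0_1 = 212
py0_1 = 20
center_x_2 = 222
center_y_2 = 84
radius_2 = 56
center_x_3 = 144
center_y_3 = 134
radius_3 = 76
center_x_4 = 54
center_y_4 = 314
radius_4 = 34
px1_5 = 204
py1_5 = 248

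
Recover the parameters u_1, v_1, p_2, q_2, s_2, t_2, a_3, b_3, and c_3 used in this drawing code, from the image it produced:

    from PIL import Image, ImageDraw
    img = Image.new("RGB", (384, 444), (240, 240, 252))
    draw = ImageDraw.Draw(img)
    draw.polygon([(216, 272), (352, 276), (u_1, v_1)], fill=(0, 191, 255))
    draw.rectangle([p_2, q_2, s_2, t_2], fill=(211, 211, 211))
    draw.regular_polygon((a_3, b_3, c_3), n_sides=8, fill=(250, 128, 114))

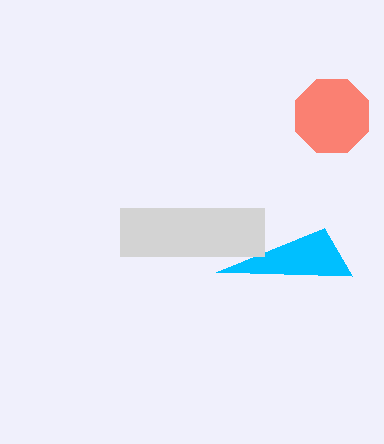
u_1 = 324
v_1 = 228
p_2 = 120
q_2 = 208
s_2 = 264
t_2 = 256
a_3 = 332
b_3 = 116
c_3 = 40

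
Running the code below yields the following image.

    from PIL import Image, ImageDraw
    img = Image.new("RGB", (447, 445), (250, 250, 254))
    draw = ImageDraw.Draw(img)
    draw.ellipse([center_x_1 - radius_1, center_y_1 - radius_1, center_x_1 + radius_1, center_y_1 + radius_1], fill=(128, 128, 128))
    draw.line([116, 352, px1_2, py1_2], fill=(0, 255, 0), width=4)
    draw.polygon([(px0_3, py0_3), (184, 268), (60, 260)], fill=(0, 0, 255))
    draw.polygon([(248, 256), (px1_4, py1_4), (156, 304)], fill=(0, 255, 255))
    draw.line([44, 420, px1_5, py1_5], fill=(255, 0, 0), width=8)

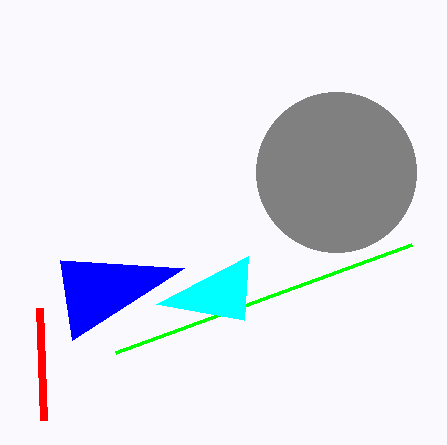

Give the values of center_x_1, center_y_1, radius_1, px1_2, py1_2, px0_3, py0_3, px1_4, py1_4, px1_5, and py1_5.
center_x_1 = 336; center_y_1 = 172; radius_1 = 80; px1_2 = 412; py1_2 = 244; px0_3 = 72; py0_3 = 340; px1_4 = 244; py1_4 = 320; px1_5 = 40; py1_5 = 308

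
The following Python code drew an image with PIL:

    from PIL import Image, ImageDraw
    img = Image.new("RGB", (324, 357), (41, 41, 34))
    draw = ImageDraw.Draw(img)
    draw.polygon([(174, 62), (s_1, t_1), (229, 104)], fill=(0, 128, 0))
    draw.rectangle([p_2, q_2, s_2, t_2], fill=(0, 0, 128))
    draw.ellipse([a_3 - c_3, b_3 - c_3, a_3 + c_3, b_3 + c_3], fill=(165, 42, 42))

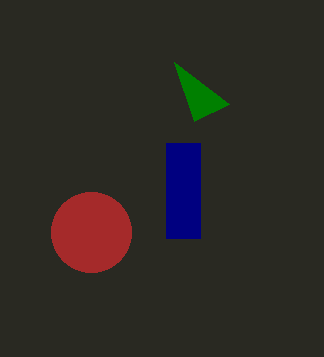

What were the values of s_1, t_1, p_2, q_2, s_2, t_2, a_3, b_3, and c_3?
s_1 = 194, t_1 = 121, p_2 = 166, q_2 = 143, s_2 = 200, t_2 = 238, a_3 = 91, b_3 = 232, c_3 = 40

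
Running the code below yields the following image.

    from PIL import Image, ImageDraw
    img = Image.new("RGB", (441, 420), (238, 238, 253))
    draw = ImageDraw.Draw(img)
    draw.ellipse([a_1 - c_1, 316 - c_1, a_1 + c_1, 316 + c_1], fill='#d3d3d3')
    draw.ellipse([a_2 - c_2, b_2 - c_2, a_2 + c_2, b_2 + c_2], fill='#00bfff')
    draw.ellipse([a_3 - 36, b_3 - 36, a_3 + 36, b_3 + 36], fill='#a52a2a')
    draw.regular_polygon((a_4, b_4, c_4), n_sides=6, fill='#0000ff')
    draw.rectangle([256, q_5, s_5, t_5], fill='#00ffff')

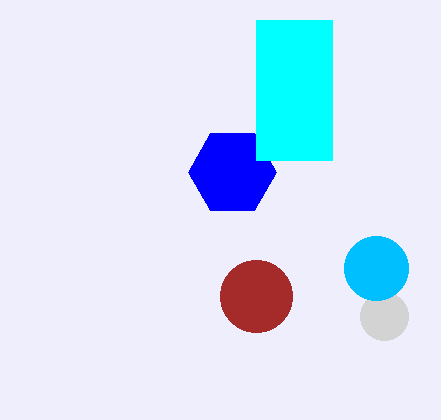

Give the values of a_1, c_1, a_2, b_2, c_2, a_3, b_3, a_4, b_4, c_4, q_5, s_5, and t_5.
a_1 = 384
c_1 = 24
a_2 = 376
b_2 = 268
c_2 = 32
a_3 = 256
b_3 = 296
a_4 = 232
b_4 = 172
c_4 = 44
q_5 = 20
s_5 = 332
t_5 = 160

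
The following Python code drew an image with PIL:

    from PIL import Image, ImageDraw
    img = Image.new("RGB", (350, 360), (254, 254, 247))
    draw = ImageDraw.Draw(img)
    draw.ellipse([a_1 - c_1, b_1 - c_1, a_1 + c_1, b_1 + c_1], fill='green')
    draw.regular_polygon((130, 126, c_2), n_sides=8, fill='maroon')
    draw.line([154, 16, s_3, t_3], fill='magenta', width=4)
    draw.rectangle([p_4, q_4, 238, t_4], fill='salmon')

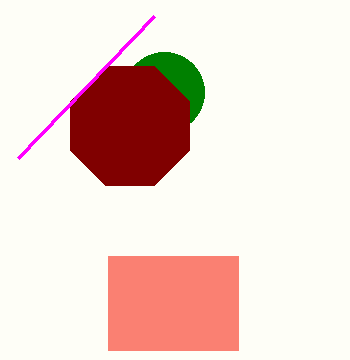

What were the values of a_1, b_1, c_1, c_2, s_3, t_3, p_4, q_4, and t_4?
a_1 = 164, b_1 = 92, c_1 = 40, c_2 = 64, s_3 = 18, t_3 = 158, p_4 = 108, q_4 = 256, t_4 = 350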